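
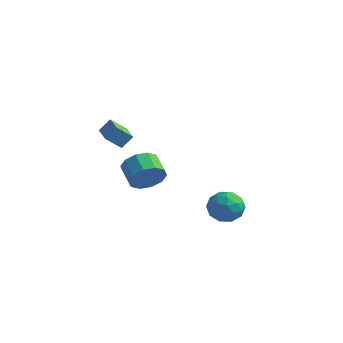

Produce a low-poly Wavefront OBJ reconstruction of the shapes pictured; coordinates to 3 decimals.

v 1.94 0.478 -2.745
v 2.393 0.716 -1.961
v 2.467 -0.936 -2.619
v 2.92 -0.698 -1.835
v 1.985 -0.737 -1.842
v 1.659 0.137 -1.92
v 3.201 -0.357 -2.66
v 2.875 0.517 -2.738
v 3.172 0.2 -1.909
v 2.421 -0.034 -1.403
v 2.439 -0.186 -3.177
v 1.688 -0.42 -2.671
v 2.12 0.721 -2.364
v 2.74 -0.941 -2.216
v 2.19 -0.964 -2.22
v 2.456 -0.824 -1.759
v 1.689 0.381 -2.34
v 1.955 0.521 -1.879
v 1.715 -0.333 -1.809
v 2.905 -0.741 -2.701
v 3.171 -0.601 -2.24
v 2.404 0.604 -2.821
v 2.67 0.744 -2.36
v 3.145 0.113 -2.771
v 2.844 0.558 -1.873
v 3.154 -0.273 -1.799
v 3.319 -0.073 -2.284
v 3.128 0.441 -2.33
v 2.403 0.42 -1.576
v 2.712 -0.411 -1.501
v 2.163 -0.434 -1.505
v 1.972 0.08 -1.551
v 2.861 0.117 -1.545
v 2.148 0.191 -3.079
v 2.457 -0.64 -3.004
v 2.888 -0.3 -3.029
v 2.697 0.214 -3.075
v 1.706 0.053 -2.781
v 2.016 -0.778 -2.707
v 1.732 -0.661 -2.25
v 1.541 -0.147 -2.296
v 1.999 -0.337 -3.035
v -2.899 -2.12 1.297
v -2.589 -1.671 1.922
v -4.045 -1.175 1.185
v -3.735 -0.725 1.81
v -2.385 -1.575 0.65
v -2.075 -1.125 1.275
v -3.531 -0.629 0.538
v -3.221 -0.18 1.163
v -2.844 0.928 -2.453
v -2.227 1.434 -1.902
v -3.159 1.998 -1.376
v -3.776 1.492 -1.927
v -2.323 1.745 -2.406
v -3.255 2.309 -1.88
v -2.618 1.744 -2.928
v -3.551 2.307 -2.401
v -3 1.431 -3.268
v -3.932 1.995 -2.742
v -3.322 0.926 -3.297
v -4.254 1.49 -2.771
v -3.461 0.422 -3.004
v -4.393 0.986 -2.478
v -3.365 0.111 -2.5
v -4.297 0.675 -1.974
v -3.069 0.113 -1.979
v -4.002 0.676 -1.452
v -2.688 0.425 -1.638
v -3.62 0.989 -1.112
v -2.366 0.93 -1.609
v -3.298 1.494 -1.083
f 1 38 17
f 38 12 41
f 17 41 6
f 38 41 17
f 1 17 13
f 17 6 18
f 13 18 2
f 17 18 13
f 1 13 22
f 13 2 23
f 22 23 8
f 13 23 22
f 1 22 34
f 22 8 37
f 34 37 11
f 22 37 34
f 1 34 38
f 34 11 42
f 38 42 12
f 34 42 38
f 2 18 29
f 18 6 32
f 29 32 10
f 18 32 29
f 6 41 19
f 41 12 40
f 19 40 5
f 41 40 19
f 12 42 39
f 42 11 35
f 39 35 3
f 42 35 39
f 11 37 36
f 37 8 24
f 36 24 7
f 37 24 36
f 8 23 28
f 23 2 25
f 28 25 9
f 23 25 28
f 4 30 16
f 30 10 31
f 16 31 5
f 30 31 16
f 4 16 14
f 16 5 15
f 14 15 3
f 16 15 14
f 4 14 21
f 14 3 20
f 21 20 7
f 14 20 21
f 4 21 26
f 21 7 27
f 26 27 9
f 21 27 26
f 4 26 30
f 26 9 33
f 30 33 10
f 26 33 30
f 5 31 19
f 31 10 32
f 19 32 6
f 31 32 19
f 3 15 39
f 15 5 40
f 39 40 12
f 15 40 39
f 7 20 36
f 20 3 35
f 36 35 11
f 20 35 36
f 9 27 28
f 27 7 24
f 28 24 8
f 27 24 28
f 10 33 29
f 33 9 25
f 29 25 2
f 33 25 29
f 44 46 43
f 47 44 43
f 43 46 45
f 45 47 43
f 44 50 46
f 48 44 47
f 48 50 44
f 46 50 45
f 49 47 45
f 45 50 49
f 49 48 47
f 50 48 49
f 52 51 55
f 52 55 53
f 53 55 56
f 53 56 54
f 55 51 57
f 55 57 56
f 56 57 58
f 56 58 54
f 57 51 59
f 57 59 58
f 58 59 60
f 58 60 54
f 59 51 61
f 59 61 60
f 60 61 62
f 60 62 54
f 61 51 63
f 61 63 62
f 62 63 64
f 62 64 54
f 63 51 65
f 63 65 64
f 64 65 66
f 64 66 54
f 65 51 67
f 65 67 66
f 66 67 68
f 66 68 54
f 67 51 69
f 67 69 68
f 68 69 70
f 68 70 54
f 69 51 71
f 69 71 70
f 70 71 72
f 70 72 54
f 71 51 52
f 71 52 72
f 72 52 53
f 72 53 54



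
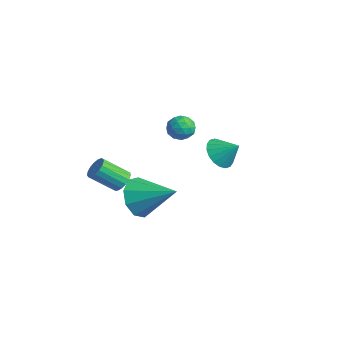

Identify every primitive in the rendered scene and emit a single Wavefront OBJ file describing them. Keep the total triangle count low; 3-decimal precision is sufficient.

v -3.054 2.324 2.622
v -2.762 2.664 3.081
v -2.198 2.376 2.039
v -1.906 2.716 2.498
v -2.042 2.096 2.595
v -2.572 2.064 2.955
v -2.388 2.976 2.165
v -2.918 2.944 2.525
v -2.351 3.066 2.799
v -2.137 2.523 3.064
v -2.823 2.517 2.056
v -2.609 1.974 2.321
v -2.984 2.49 2.903
v -1.976 2.55 2.217
v -2.057 2.187 2.274
v -1.885 2.386 2.544
v -2.872 2.137 2.829
v -2.7 2.337 3.099
v -2.277 2.003 2.813
v -2.26 2.703 2.021
v -2.088 2.903 2.291
v -3.075 2.654 2.576
v -2.903 2.853 2.846
v -2.683 3.037 2.307
v -2.57 2.926 3.007
v -2.066 2.956 2.664
v -2.35 3.109 2.468
v -2.661 3.09 2.68
v -2.444 2.606 3.163
v -1.941 2.637 2.82
v -2.021 2.273 2.877
v -2.332 2.254 3.089
v -2.202 2.843 2.997
v -3.019 2.403 2.3
v -2.516 2.434 1.957
v -2.628 2.786 2.031
v -2.939 2.767 2.243
v -2.894 2.084 2.456
v -2.39 2.114 2.113
v -2.299 1.95 2.44
v -2.61 1.931 2.652
v -2.758 2.197 2.123
v -1.265 3.631 1.335
v -0.663 3.228 1.021
v -0.595 4.109 2.005
v -0.673 3.519 0.824
v -0.801 3.832 0.728
v -1.02 4.105 0.753
v -1.288 4.285 0.893
v -1.551 4.335 1.12
v -1.758 4.246 1.39
v -1.867 4.035 1.65
v -1.856 3.744 1.847
v -1.729 3.431 1.943
v -1.509 3.157 1.918
v -1.241 2.978 1.778
v -0.978 2.927 1.551
v -0.772 3.017 1.281
v 0.937 -1.412 1.832
v 1.469 -1.472 1.034
v 2.263 -0.528 2.648
v 1.109 -0.922 1.024
v 0.669 -0.602 1.391
v 0.355 -0.66 1.965
v 0.313 -1.07 2.476
v 0.563 -1.64 2.686
v 0.988 -2.103 2.496
v 1.39 -2.242 1.995
v 1.579 -1.993 1.418
v -1.475 -0.78 1.089
v -1.022 -1.052 1.055
v -1.511 -1.972 1.897
v -1.965 -1.7 1.931
v -0.984 -0.894 1.25
v -1.473 -1.815 2.092
v -1.058 -0.71 1.408
v -1.547 -1.631 2.25
v -1.228 -0.542 1.493
v -1.717 -1.463 2.335
v -1.455 -0.428 1.485
v -1.944 -1.349 2.327
v -1.686 -0.395 1.387
v -2.175 -1.316 2.229
v -1.869 -0.45 1.22
v -2.359 -1.371 2.062
v -1.962 -0.581 1.024
v -2.451 -1.502 1.865
v -1.944 -0.757 0.842
v -2.433 -1.678 1.684
v -1.818 -0.938 0.717
v -2.307 -1.859 1.559
v -1.613 -1.083 0.677
v -2.103 -2.004 1.519
v -1.377 -1.158 0.732
v -1.867 -2.079 1.573
v -1.164 -1.147 0.868
v -1.653 -2.068 1.71
f 1 38 17
f 38 12 41
f 17 41 6
f 38 41 17
f 1 17 13
f 17 6 18
f 13 18 2
f 17 18 13
f 1 13 22
f 13 2 23
f 22 23 8
f 13 23 22
f 1 22 34
f 22 8 37
f 34 37 11
f 22 37 34
f 1 34 38
f 34 11 42
f 38 42 12
f 34 42 38
f 2 18 29
f 18 6 32
f 29 32 10
f 18 32 29
f 6 41 19
f 41 12 40
f 19 40 5
f 41 40 19
f 12 42 39
f 42 11 35
f 39 35 3
f 42 35 39
f 11 37 36
f 37 8 24
f 36 24 7
f 37 24 36
f 8 23 28
f 23 2 25
f 28 25 9
f 23 25 28
f 4 30 16
f 30 10 31
f 16 31 5
f 30 31 16
f 4 16 14
f 16 5 15
f 14 15 3
f 16 15 14
f 4 14 21
f 14 3 20
f 21 20 7
f 14 20 21
f 4 21 26
f 21 7 27
f 26 27 9
f 21 27 26
f 4 26 30
f 26 9 33
f 30 33 10
f 26 33 30
f 5 31 19
f 31 10 32
f 19 32 6
f 31 32 19
f 3 15 39
f 15 5 40
f 39 40 12
f 15 40 39
f 7 20 36
f 20 3 35
f 36 35 11
f 20 35 36
f 9 27 28
f 27 7 24
f 28 24 8
f 27 24 28
f 10 33 29
f 33 9 25
f 29 25 2
f 33 25 29
f 44 43 46
f 44 46 45
f 46 43 47
f 46 47 45
f 47 43 48
f 47 48 45
f 48 43 49
f 48 49 45
f 49 43 50
f 49 50 45
f 50 43 51
f 50 51 45
f 51 43 52
f 51 52 45
f 52 43 53
f 52 53 45
f 53 43 54
f 53 54 45
f 54 43 55
f 54 55 45
f 55 43 56
f 55 56 45
f 56 43 57
f 56 57 45
f 57 43 58
f 57 58 45
f 58 43 44
f 58 44 45
f 60 59 62
f 60 62 61
f 62 59 63
f 62 63 61
f 63 59 64
f 63 64 61
f 64 59 65
f 64 65 61
f 65 59 66
f 65 66 61
f 66 59 67
f 66 67 61
f 67 59 68
f 67 68 61
f 68 59 69
f 68 69 61
f 69 59 60
f 69 60 61
f 71 70 74
f 71 74 72
f 72 74 75
f 72 75 73
f 74 70 76
f 74 76 75
f 75 76 77
f 75 77 73
f 76 70 78
f 76 78 77
f 77 78 79
f 77 79 73
f 78 70 80
f 78 80 79
f 79 80 81
f 79 81 73
f 80 70 82
f 80 82 81
f 81 82 83
f 81 83 73
f 82 70 84
f 82 84 83
f 83 84 85
f 83 85 73
f 84 70 86
f 84 86 85
f 85 86 87
f 85 87 73
f 86 70 88
f 86 88 87
f 87 88 89
f 87 89 73
f 88 70 90
f 88 90 89
f 89 90 91
f 89 91 73
f 90 70 92
f 90 92 91
f 91 92 93
f 91 93 73
f 92 70 94
f 92 94 93
f 93 94 95
f 93 95 73
f 94 70 96
f 94 96 95
f 95 96 97
f 95 97 73
f 96 70 71
f 96 71 97
f 97 71 72
f 97 72 73



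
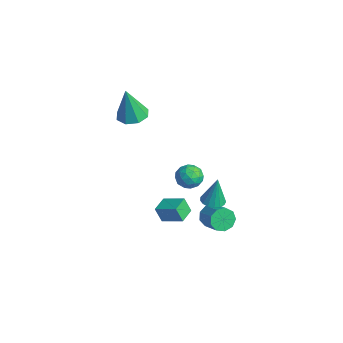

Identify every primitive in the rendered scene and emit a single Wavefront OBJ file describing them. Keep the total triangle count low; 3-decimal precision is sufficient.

v -3.256 -1.796 2.149
v -2.649 -2.513 2.01
v -3.244 -2.204 4.311
v -2.31 -1.881 2.128
v -2.525 -1.199 2.258
v -3.168 -0.866 2.324
v -3.863 -1.078 2.288
v -4.202 -1.71 2.171
v -3.987 -2.392 2.04
v -3.344 -2.725 1.974
v 1.253 -0.935 0.372
v 1.741 -0.625 -0.224
v 2.339 -1.355 1.044
v 2.827 -1.045 0.448
v 2.401 -0.533 0.944
v 1.729 -0.273 0.529
v 2.351 -1.707 0.291
v 1.679 -1.447 -0.124
v 2.42 -1.102 -0.274
v 2.451 -0.376 0.13
v 1.629 -1.604 0.69
v 1.66 -0.878 1.094
v 1.402 -0.743 0.015
v 2.678 -1.237 0.805
v 2.428 -0.936 1.096
v 2.715 -0.753 0.746
v 1.395 -0.537 0.457
v 1.682 -0.354 0.107
v 2.069 -0.3 0.793
v 2.398 -1.626 0.713
v 2.685 -1.443 0.363
v 1.365 -1.227 0.074
v 1.652 -1.044 -0.276
v 2.011 -1.68 0.027
v 2.088 -0.841 -0.364
v 2.726 -1.088 0.03
v 2.446 -1.477 -0.062
v 2.051 -1.325 -0.306
v 2.106 -0.415 -0.127
v 2.744 -0.661 0.267
v 2.493 -0.36 0.559
v 2.099 -0.208 0.315
v 2.505 -0.695 -0.157
v 1.336 -1.319 0.553
v 1.974 -1.565 0.947
v 1.981 -1.772 0.505
v 1.587 -1.62 0.261
v 1.354 -0.892 0.79
v 1.992 -1.139 1.184
v 2.029 -0.655 1.126
v 1.634 -0.503 0.882
v 1.575 -1.285 0.977
v 1.902 -2.062 -2.195
v 1.639 -2.344 -1.262
v 2.924 -1.324 -1.686
v 2.662 -1.606 -0.752
v 2.538 -2.894 -2.268
v 2.276 -3.176 -1.334
v 3.561 -2.156 -1.758
v 3.298 -2.438 -0.825
v 1.378 0.774 -4.168
v 1.646 1.231 -4.753
v 2.89 1.264 -4.158
v 2.622 0.806 -3.572
v 1.447 1.538 -4.355
v 2.692 1.571 -3.76
v 1.216 1.487 -3.869
v 2.461 1.52 -3.274
v 1.061 1.102 -3.523
v 2.305 1.135 -2.928
v 1.054 0.564 -3.478
v 2.298 0.597 -2.883
v 1.198 0.123 -3.756
v 2.443 0.156 -3.161
v 1.427 -0.013 -4.227
v 2.671 0.02 -3.631
v 1.632 0.219 -4.669
v 2.877 0.252 -4.074
v 1.719 0.71 -4.877
v 2.963 0.743 -4.282
v 3.728 -0.436 -0.532
v 4.169 -0.979 -0.492
v 3.832 -0.224 1.212
v 4.37 -0.715 -0.536
v 4.425 -0.387 -0.579
v 4.32 -0.071 -0.612
v 4.079 0.162 -0.626
v 3.758 0.258 -0.618
v 3.43 0.195 -0.591
v 3.171 -0.013 -0.55
v 3.039 -0.318 -0.505
v 3.065 -0.65 -0.467
v 3.243 -0.932 -0.443
v 3.532 -1.102 -0.439
v 3.866 -1.118 -0.457
f 2 1 4
f 2 4 3
f 4 1 5
f 4 5 3
f 5 1 6
f 5 6 3
f 6 1 7
f 6 7 3
f 7 1 8
f 7 8 3
f 8 1 9
f 8 9 3
f 9 1 10
f 9 10 3
f 10 1 2
f 10 2 3
f 11 48 27
f 48 22 51
f 27 51 16
f 48 51 27
f 11 27 23
f 27 16 28
f 23 28 12
f 27 28 23
f 11 23 32
f 23 12 33
f 32 33 18
f 23 33 32
f 11 32 44
f 32 18 47
f 44 47 21
f 32 47 44
f 11 44 48
f 44 21 52
f 48 52 22
f 44 52 48
f 12 28 39
f 28 16 42
f 39 42 20
f 28 42 39
f 16 51 29
f 51 22 50
f 29 50 15
f 51 50 29
f 22 52 49
f 52 21 45
f 49 45 13
f 52 45 49
f 21 47 46
f 47 18 34
f 46 34 17
f 47 34 46
f 18 33 38
f 33 12 35
f 38 35 19
f 33 35 38
f 14 40 26
f 40 20 41
f 26 41 15
f 40 41 26
f 14 26 24
f 26 15 25
f 24 25 13
f 26 25 24
f 14 24 31
f 24 13 30
f 31 30 17
f 24 30 31
f 14 31 36
f 31 17 37
f 36 37 19
f 31 37 36
f 14 36 40
f 36 19 43
f 40 43 20
f 36 43 40
f 15 41 29
f 41 20 42
f 29 42 16
f 41 42 29
f 13 25 49
f 25 15 50
f 49 50 22
f 25 50 49
f 17 30 46
f 30 13 45
f 46 45 21
f 30 45 46
f 19 37 38
f 37 17 34
f 38 34 18
f 37 34 38
f 20 43 39
f 43 19 35
f 39 35 12
f 43 35 39
f 54 56 53
f 57 54 53
f 53 56 55
f 55 57 53
f 54 60 56
f 58 54 57
f 58 60 54
f 56 60 55
f 59 57 55
f 55 60 59
f 59 58 57
f 60 58 59
f 62 61 65
f 62 65 63
f 63 65 66
f 63 66 64
f 65 61 67
f 65 67 66
f 66 67 68
f 66 68 64
f 67 61 69
f 67 69 68
f 68 69 70
f 68 70 64
f 69 61 71
f 69 71 70
f 70 71 72
f 70 72 64
f 71 61 73
f 71 73 72
f 72 73 74
f 72 74 64
f 73 61 75
f 73 75 74
f 74 75 76
f 74 76 64
f 75 61 77
f 75 77 76
f 76 77 78
f 76 78 64
f 77 61 79
f 77 79 78
f 78 79 80
f 78 80 64
f 79 61 62
f 79 62 80
f 80 62 63
f 80 63 64
f 82 81 84
f 82 84 83
f 84 81 85
f 84 85 83
f 85 81 86
f 85 86 83
f 86 81 87
f 86 87 83
f 87 81 88
f 87 88 83
f 88 81 89
f 88 89 83
f 89 81 90
f 89 90 83
f 90 81 91
f 90 91 83
f 91 81 92
f 91 92 83
f 92 81 93
f 92 93 83
f 93 81 94
f 93 94 83
f 94 81 95
f 94 95 83
f 95 81 82
f 95 82 83



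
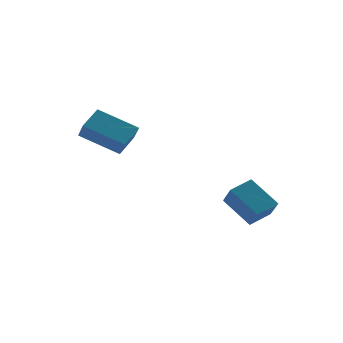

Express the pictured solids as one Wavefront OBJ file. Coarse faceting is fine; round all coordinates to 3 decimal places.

v 1.982 -3.315 -0.458
v 1.33 -2.084 0.618
v 2.057 -2.478 -1.369
v 1.406 -1.247 -0.293
v 3.094 -3.033 -0.107
v 2.443 -1.802 0.969
v 3.17 -2.196 -1.018
v 2.518 -0.965 0.058
v -3.821 2.042 3.185
v -3.877 1.337 3.96
v -2.908 2.672 3.823
v -2.964 1.967 4.599
v -2.396 0.913 2.261
v -2.452 0.208 3.037
v -1.483 1.543 2.9
v -1.539 0.838 3.675
f 2 4 1
f 5 2 1
f 1 4 3
f 3 5 1
f 2 8 4
f 6 2 5
f 6 8 2
f 4 8 3
f 7 5 3
f 3 8 7
f 7 6 5
f 8 6 7
f 10 12 9
f 13 10 9
f 9 12 11
f 11 13 9
f 10 16 12
f 14 10 13
f 14 16 10
f 12 16 11
f 15 13 11
f 11 16 15
f 15 14 13
f 16 14 15



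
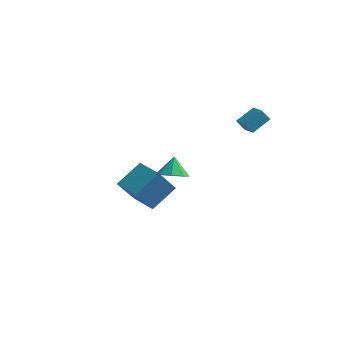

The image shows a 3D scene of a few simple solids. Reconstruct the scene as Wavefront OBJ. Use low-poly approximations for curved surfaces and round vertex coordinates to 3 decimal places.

v -4.695 0.284 -2.892
v -4.738 -1.202 -1.297
v -4.119 1.608 -1.642
v -4.162 0.122 -0.047
v -3.198 -0.082 -3.193
v -3.241 -1.568 -1.598
v -2.622 1.242 -1.943
v -2.665 -0.244 -0.348
v 0.832 -3.982 1.6
v 1.571 -3.544 1.553
v 0.628 -3.518 2.72
v 1.06 -3.202 1.318
v 0.416 -3.317 1.248
v 0.016 -3.821 1.384
v 0.094 -4.42 1.646
v 0.604 -4.762 1.881
v 1.249 -4.647 1.952
v 1.649 -4.143 1.816
v 0.597 3.044 2.547
v 0.308 2.625 3.253
v 1.032 4.03 3.31
v 0.743 3.611 4.016
v 1.357 2.649 2.624
v 1.068 2.23 3.33
v 1.792 3.635 3.387
v 1.503 3.216 4.093
f 2 4 1
f 5 2 1
f 1 4 3
f 3 5 1
f 2 8 4
f 6 2 5
f 6 8 2
f 4 8 3
f 7 5 3
f 3 8 7
f 7 6 5
f 8 6 7
f 10 9 12
f 10 12 11
f 12 9 13
f 12 13 11
f 13 9 14
f 13 14 11
f 14 9 15
f 14 15 11
f 15 9 16
f 15 16 11
f 16 9 17
f 16 17 11
f 17 9 18
f 17 18 11
f 18 9 10
f 18 10 11
f 20 22 19
f 23 20 19
f 19 22 21
f 21 23 19
f 20 26 22
f 24 20 23
f 24 26 20
f 22 26 21
f 25 23 21
f 21 26 25
f 25 24 23
f 26 24 25



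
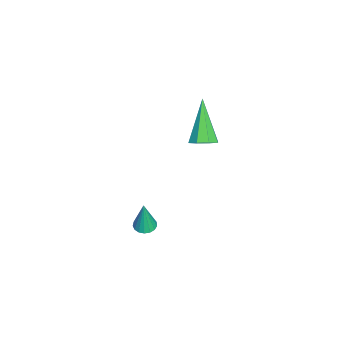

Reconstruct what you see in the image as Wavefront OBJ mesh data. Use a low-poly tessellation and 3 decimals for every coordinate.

v -0.773 1.253 0.868
v -0.305 1.019 1.288
v -2.267 1.067 2.432
v -0.349 1.53 1.307
v -0.641 1.878 1.069
v -1.01 1.86 0.714
v -1.241 1.486 0.449
v -1.197 0.976 0.43
v -0.905 0.627 0.668
v -0.536 0.645 1.023
v 0.006 -1.182 -4.724
v 0.491 -1.393 -4.755
v 0.094 -1.218 -3.136
v 0.534 -1.143 -4.752
v 0.456 -0.902 -4.742
v 0.275 -0.725 -4.728
v 0.032 -0.652 -4.713
v -0.217 -0.701 -4.7
v -0.414 -0.86 -4.693
v -0.516 -1.093 -4.693
v -0.497 -1.346 -4.699
v -0.364 -1.561 -4.712
v -0.146 -1.689 -4.727
v 0.107 -1.702 -4.741
v 0.337 -1.595 -4.751
f 2 1 4
f 2 4 3
f 4 1 5
f 4 5 3
f 5 1 6
f 5 6 3
f 6 1 7
f 6 7 3
f 7 1 8
f 7 8 3
f 8 1 9
f 8 9 3
f 9 1 10
f 9 10 3
f 10 1 2
f 10 2 3
f 12 11 14
f 12 14 13
f 14 11 15
f 14 15 13
f 15 11 16
f 15 16 13
f 16 11 17
f 16 17 13
f 17 11 18
f 17 18 13
f 18 11 19
f 18 19 13
f 19 11 20
f 19 20 13
f 20 11 21
f 20 21 13
f 21 11 22
f 21 22 13
f 22 11 23
f 22 23 13
f 23 11 24
f 23 24 13
f 24 11 25
f 24 25 13
f 25 11 12
f 25 12 13



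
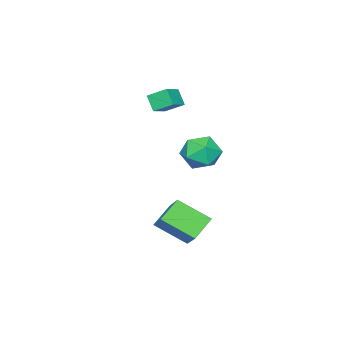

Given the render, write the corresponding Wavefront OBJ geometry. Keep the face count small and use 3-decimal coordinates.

v 2.715 0.655 -5.434
v 3.327 -1.085 -4.292
v 1.43 0.81 -4.509
v 2.043 -0.93 -3.367
v 3.817 1.91 -4.113
v 4.43 0.17 -2.971
v 2.533 2.065 -3.188
v 3.145 0.325 -2.046
v -1.772 -3.955 1.437
v -2.079 -4.602 2.325
v -2.136 -2.89 2.087
v -2.443 -3.536 2.975
v -0.537 -3.844 1.945
v -0.844 -4.49 2.833
v -0.901 -2.778 2.595
v -1.208 -3.425 3.483
v 0.457 0.263 0.735
v 1.094 -0.511 -0.014
v -1.274 -0.309 -0.146
v -0.637 -1.083 -0.895
v -0.726 -1.329 0.329
v 0.344 -0.975 0.873
v -0.524 0.155 -1.033
v 0.546 0.509 -0.489
v 0.488 -0.577 -1.107
v 0.363 -1.495 -0.265
v -0.543 0.675 0.105
v -0.668 -0.243 0.947
f 2 4 1
f 5 2 1
f 1 4 3
f 3 5 1
f 2 8 4
f 6 2 5
f 6 8 2
f 4 8 3
f 7 5 3
f 3 8 7
f 7 6 5
f 8 6 7
f 10 12 9
f 13 10 9
f 9 12 11
f 11 13 9
f 10 16 12
f 14 10 13
f 14 16 10
f 12 16 11
f 15 13 11
f 11 16 15
f 15 14 13
f 16 14 15
f 17 28 22
f 17 22 18
f 17 18 24
f 17 24 27
f 17 27 28
f 18 22 26
f 22 28 21
f 28 27 19
f 27 24 23
f 24 18 25
f 20 26 21
f 20 21 19
f 20 19 23
f 20 23 25
f 20 25 26
f 21 26 22
f 19 21 28
f 23 19 27
f 25 23 24
f 26 25 18



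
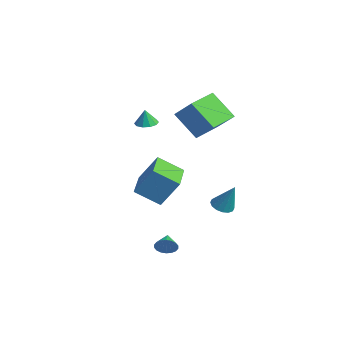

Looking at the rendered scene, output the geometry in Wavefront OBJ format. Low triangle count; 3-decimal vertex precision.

v 4.248 -3.112 -3.134
v 4.555 -2.955 -2.595
v 3.412 -2.608 -2.806
v 4.617 -2.738 -2.769
v 4.606 -2.595 -3.015
v 4.525 -2.555 -3.285
v 4.388 -2.625 -3.525
v 4.224 -2.791 -3.688
v 4.064 -3.021 -3.741
v 3.941 -3.269 -3.674
v 3.879 -3.486 -3.5
v 3.89 -3.629 -3.253
v 3.972 -3.669 -2.983
v 4.108 -3.599 -2.743
v 4.272 -3.433 -2.581
v 4.432 -3.203 -2.528
v -0.173 0.935 2.134
v -1.383 0.226 3.602
v -0.944 2.639 2.322
v -2.155 1.93 3.789
v 1.035 1.35 3.331
v -0.176 0.641 4.798
v 0.263 3.054 3.518
v -0.947 2.345 4.986
v 3.637 -4.649 0.994
v 4.152 -3.81 2.537
v 1.829 -3.485 0.965
v 2.345 -2.646 2.508
v 4.395 -3.494 0.112
v 4.911 -2.655 1.655
v 2.588 -2.33 0.083
v 3.103 -1.491 1.626
v -0.537 2.782 -3.665
v 0.078 2.459 -3.853
v 0.177 3.178 -2.015
v 0.12 2.814 -3.957
v -0.013 3.161 -3.982
v -0.288 3.406 -3.922
v -0.629 3.484 -3.793
v -0.945 3.374 -3.63
v -1.152 3.105 -3.476
v -1.194 2.75 -3.372
v -1.06 2.403 -3.347
v -0.786 2.158 -3.407
v -0.445 2.08 -3.536
v -0.129 2.19 -3.699
v -3.424 -0.466 2.283
v -2.819 -0.155 2.3
v -3.396 -0.574 3.297
v -3.117 0.139 2.339
v -3.532 0.201 2.357
v -3.906 0.009 2.347
v -4.095 -0.364 2.312
v -4.028 -0.777 2.266
v -3.73 -1.07 2.227
v -3.315 -1.133 2.209
v -2.941 -0.941 2.219
v -2.752 -0.567 2.254
f 2 1 4
f 2 4 3
f 4 1 5
f 4 5 3
f 5 1 6
f 5 6 3
f 6 1 7
f 6 7 3
f 7 1 8
f 7 8 3
f 8 1 9
f 8 9 3
f 9 1 10
f 9 10 3
f 10 1 11
f 10 11 3
f 11 1 12
f 11 12 3
f 12 1 13
f 12 13 3
f 13 1 14
f 13 14 3
f 14 1 15
f 14 15 3
f 15 1 16
f 15 16 3
f 16 1 2
f 16 2 3
f 18 20 17
f 21 18 17
f 17 20 19
f 19 21 17
f 18 24 20
f 22 18 21
f 22 24 18
f 20 24 19
f 23 21 19
f 19 24 23
f 23 22 21
f 24 22 23
f 26 28 25
f 29 26 25
f 25 28 27
f 27 29 25
f 26 32 28
f 30 26 29
f 30 32 26
f 28 32 27
f 31 29 27
f 27 32 31
f 31 30 29
f 32 30 31
f 34 33 36
f 34 36 35
f 36 33 37
f 36 37 35
f 37 33 38
f 37 38 35
f 38 33 39
f 38 39 35
f 39 33 40
f 39 40 35
f 40 33 41
f 40 41 35
f 41 33 42
f 41 42 35
f 42 33 43
f 42 43 35
f 43 33 44
f 43 44 35
f 44 33 45
f 44 45 35
f 45 33 46
f 45 46 35
f 46 33 34
f 46 34 35
f 48 47 50
f 48 50 49
f 50 47 51
f 50 51 49
f 51 47 52
f 51 52 49
f 52 47 53
f 52 53 49
f 53 47 54
f 53 54 49
f 54 47 55
f 54 55 49
f 55 47 56
f 55 56 49
f 56 47 57
f 56 57 49
f 57 47 58
f 57 58 49
f 58 47 48
f 58 48 49



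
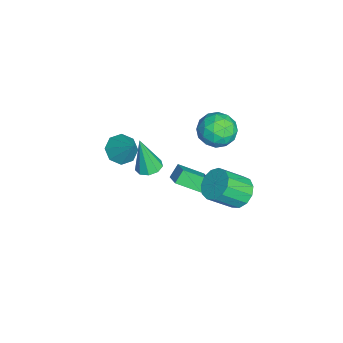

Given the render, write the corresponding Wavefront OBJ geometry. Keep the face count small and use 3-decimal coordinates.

v 0.09 -0.172 -1.648
v 0.613 0.302 -1.507
v -0.05 -0.628 0.408
v 0.175 0.525 -1.487
v -0.304 0.422 -1.543
v -0.598 0.041 -1.647
v -0.57 -0.44 -1.752
v -0.233 -0.795 -1.808
v 0.255 -0.858 -1.789
v 0.666 -0.601 -1.704
v 0.807 -0.142 -1.592
v 2.728 4.332 -0.688
v 3.592 4.34 -1.005
v 4.036 3.137 0.171
v 3.172 3.128 0.488
v 3.57 4.698 -0.631
v 4.014 3.495 0.545
v 3.281 4.94 -0.275
v 3.725 3.737 0.901
v 2.816 4.988 -0.05
v 3.26 3.785 1.126
v 2.324 4.828 -0.027
v 2.768 3.625 1.149
v 1.96 4.511 -0.215
v 2.404 3.307 0.961
v 1.839 4.136 -0.552
v 2.283 2.933 0.623
v 2.001 3.824 -0.933
v 2.445 2.621 0.243
v 2.394 3.673 -1.236
v 2.838 2.469 -0.06
v 2.893 3.731 -1.365
v 3.337 2.528 -0.189
v 3.339 3.98 -1.279
v 3.783 2.776 -0.103
v -3.577 -1.796 -4.241
v -3.214 -1.173 -4.844
v -2.643 -1.044 -2.899
v -3.826 -0.942 -4.546
v -4.294 -1.212 -4.069
v -4.341 -1.823 -3.693
v -3.941 -2.419 -3.638
v -3.328 -2.65 -3.936
v -2.861 -2.38 -4.412
v -2.814 -1.769 -4.788
v -3.455 3.777 -2.38
v -2.833 4.217 -1.552
v -3.087 2.103 -1.768
v -2.465 2.543 -0.94
v -3.582 2.677 -0.936
v -3.809 3.711 -1.314
v -2.111 2.609 -2.006
v -2.338 3.643 -2.384
v -2.002 3.495 -1.321
v -2.911 3.537 -0.66
v -3.009 2.783 -2.66
v -3.918 2.825 -1.999
v -3.176 4.144 -2.02
v -2.744 2.176 -1.3
v -3.4 2.255 -1.298
v -3.035 2.513 -0.811
v -3.75 3.847 -1.88
v -3.384 4.105 -1.394
v -3.825 3.2 -1.031
v -2.536 2.215 -1.926
v -2.17 2.473 -1.44
v -2.885 3.807 -2.509
v -2.52 4.065 -2.022
v -2.095 3.12 -2.289
v -2.322 3.978 -1.397
v -2.106 2.994 -1.037
v -1.898 3.033 -1.664
v -2.031 3.641 -1.886
v -2.857 4.003 -1.009
v -2.64 3.018 -0.649
v -3.297 3.097 -0.646
v -3.431 3.705 -0.869
v -2.368 3.578 -0.873
v -3.28 3.302 -2.671
v -3.063 2.317 -2.311
v -2.489 2.615 -2.451
v -2.623 3.223 -2.674
v -3.814 3.326 -2.283
v -3.598 2.342 -1.923
v -3.889 2.679 -1.434
v -4.022 3.287 -1.656
v -3.552 2.742 -2.447
v -1.724 1.208 -3.411
v -0.929 1.509 -3.034
v -1.811 2.55 -4.297
v -1.016 2.851 -3.919
v -1.264 0.809 -4.061
v -0.469 1.11 -3.683
v -1.351 2.151 -4.946
v -0.556 2.452 -4.569
f 2 1 4
f 2 4 3
f 4 1 5
f 4 5 3
f 5 1 6
f 5 6 3
f 6 1 7
f 6 7 3
f 7 1 8
f 7 8 3
f 8 1 9
f 8 9 3
f 9 1 10
f 9 10 3
f 10 1 11
f 10 11 3
f 11 1 2
f 11 2 3
f 13 12 16
f 13 16 14
f 14 16 17
f 14 17 15
f 16 12 18
f 16 18 17
f 17 18 19
f 17 19 15
f 18 12 20
f 18 20 19
f 19 20 21
f 19 21 15
f 20 12 22
f 20 22 21
f 21 22 23
f 21 23 15
f 22 12 24
f 22 24 23
f 23 24 25
f 23 25 15
f 24 12 26
f 24 26 25
f 25 26 27
f 25 27 15
f 26 12 28
f 26 28 27
f 27 28 29
f 27 29 15
f 28 12 30
f 28 30 29
f 29 30 31
f 29 31 15
f 30 12 32
f 30 32 31
f 31 32 33
f 31 33 15
f 32 12 34
f 32 34 33
f 33 34 35
f 33 35 15
f 34 12 13
f 34 13 35
f 35 13 14
f 35 14 15
f 37 36 39
f 37 39 38
f 39 36 40
f 39 40 38
f 40 36 41
f 40 41 38
f 41 36 42
f 41 42 38
f 42 36 43
f 42 43 38
f 43 36 44
f 43 44 38
f 44 36 45
f 44 45 38
f 45 36 37
f 45 37 38
f 46 83 62
f 83 57 86
f 62 86 51
f 83 86 62
f 46 62 58
f 62 51 63
f 58 63 47
f 62 63 58
f 46 58 67
f 58 47 68
f 67 68 53
f 58 68 67
f 46 67 79
f 67 53 82
f 79 82 56
f 67 82 79
f 46 79 83
f 79 56 87
f 83 87 57
f 79 87 83
f 47 63 74
f 63 51 77
f 74 77 55
f 63 77 74
f 51 86 64
f 86 57 85
f 64 85 50
f 86 85 64
f 57 87 84
f 87 56 80
f 84 80 48
f 87 80 84
f 56 82 81
f 82 53 69
f 81 69 52
f 82 69 81
f 53 68 73
f 68 47 70
f 73 70 54
f 68 70 73
f 49 75 61
f 75 55 76
f 61 76 50
f 75 76 61
f 49 61 59
f 61 50 60
f 59 60 48
f 61 60 59
f 49 59 66
f 59 48 65
f 66 65 52
f 59 65 66
f 49 66 71
f 66 52 72
f 71 72 54
f 66 72 71
f 49 71 75
f 71 54 78
f 75 78 55
f 71 78 75
f 50 76 64
f 76 55 77
f 64 77 51
f 76 77 64
f 48 60 84
f 60 50 85
f 84 85 57
f 60 85 84
f 52 65 81
f 65 48 80
f 81 80 56
f 65 80 81
f 54 72 73
f 72 52 69
f 73 69 53
f 72 69 73
f 55 78 74
f 78 54 70
f 74 70 47
f 78 70 74
f 89 91 88
f 92 89 88
f 88 91 90
f 90 92 88
f 89 95 91
f 93 89 92
f 93 95 89
f 91 95 90
f 94 92 90
f 90 95 94
f 94 93 92
f 95 93 94



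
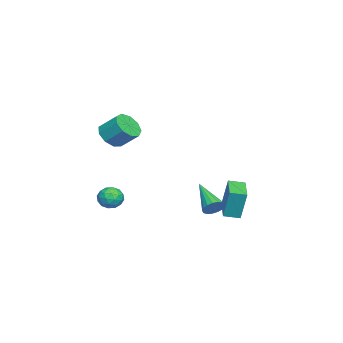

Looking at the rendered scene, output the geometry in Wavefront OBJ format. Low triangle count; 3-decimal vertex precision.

v 2.761 -1.731 3.256
v 3.417 -1.392 2.708
v 3.636 -0.349 3.616
v 2.979 -0.689 4.164
v 2.86 -1.143 2.556
v 3.079 -0.1 3.464
v 2.256 -1.169 2.731
v 2.475 -0.126 3.64
v 1.888 -1.458 3.152
v 2.107 -0.415 4.06
v 1.929 -1.875 3.622
v 2.148 -0.832 4.53
v 2.358 -2.225 3.92
v 2.577 -1.182 4.828
v 2.976 -2.344 3.908
v 3.195 -1.301 4.816
v 3.493 -2.176 3.59
v 3.712 -1.133 4.498
v 3.667 -1.8 3.116
v 3.886 -0.757 4.025
v 3.984 -0.977 -0.628
v 4.357 -1.399 -1.165
v 2.943 -1.661 -0.815
v 3.316 -2.083 -1.352
v 3.514 -2.145 -0.602
v 4.157 -1.722 -0.487
v 3.143 -1.338 -1.493
v 3.786 -0.915 -1.378
v 3.837 -1.621 -1.7
v 4.067 -2.121 -1.149
v 3.233 -0.939 -0.831
v 3.463 -1.439 -0.28
v 4.262 -1.128 -0.88
v 3.038 -1.932 -1.1
v 3.155 -1.969 -0.659
v 3.374 -2.216 -0.974
v 4.144 -1.318 -0.482
v 4.364 -1.566 -0.797
v 3.868 -2.005 -0.466
v 2.936 -1.494 -1.183
v 3.156 -1.742 -1.498
v 3.926 -0.844 -1.006
v 4.145 -1.091 -1.321
v 3.432 -1.055 -1.514
v 4.175 -1.507 -1.51
v 3.564 -1.909 -1.62
v 3.462 -1.471 -1.703
v 3.84 -1.222 -1.636
v 4.31 -1.8 -1.187
v 3.699 -2.202 -1.296
v 3.815 -2.239 -0.855
v 4.193 -1.99 -0.788
v 4.005 -1.931 -1.501
v 3.601 -0.858 -0.684
v 2.99 -1.26 -0.793
v 3.107 -1.07 -1.192
v 3.485 -0.821 -1.125
v 3.736 -1.151 -0.36
v 3.125 -1.553 -0.47
v 3.46 -1.838 -0.344
v 3.838 -1.589 -0.277
v 3.295 -1.129 -0.479
v -4.14 2.81 -3.93
v -3.989 3.214 -2.039
v -4.419 3.753 -4.11
v -4.268 4.158 -2.218
v -2.312 3.302 -4.182
v -2.161 3.707 -2.29
v -2.591 4.246 -4.361
v -2.44 4.65 -2.47
v 2.086 3.765 -1.84
v 2.563 3.314 -1.709
v 0.674 2.615 -0.66
v 2.59 3.526 -1.47
v 2.502 3.793 -1.316
v 2.318 4.054 -1.281
v 2.081 4.248 -1.375
v 1.845 4.332 -1.576
v 1.664 4.286 -1.837
v 1.58 4.121 -2.098
v 1.612 3.874 -2.301
v 1.752 3.603 -2.398
v 1.969 3.369 -2.367
v 2.212 3.225 -2.216
v 2.427 3.206 -1.978
f 2 1 5
f 2 5 3
f 3 5 6
f 3 6 4
f 5 1 7
f 5 7 6
f 6 7 8
f 6 8 4
f 7 1 9
f 7 9 8
f 8 9 10
f 8 10 4
f 9 1 11
f 9 11 10
f 10 11 12
f 10 12 4
f 11 1 13
f 11 13 12
f 12 13 14
f 12 14 4
f 13 1 15
f 13 15 14
f 14 15 16
f 14 16 4
f 15 1 17
f 15 17 16
f 16 17 18
f 16 18 4
f 17 1 19
f 17 19 18
f 18 19 20
f 18 20 4
f 19 1 2
f 19 2 20
f 20 2 3
f 20 3 4
f 21 58 37
f 58 32 61
f 37 61 26
f 58 61 37
f 21 37 33
f 37 26 38
f 33 38 22
f 37 38 33
f 21 33 42
f 33 22 43
f 42 43 28
f 33 43 42
f 21 42 54
f 42 28 57
f 54 57 31
f 42 57 54
f 21 54 58
f 54 31 62
f 58 62 32
f 54 62 58
f 22 38 49
f 38 26 52
f 49 52 30
f 38 52 49
f 26 61 39
f 61 32 60
f 39 60 25
f 61 60 39
f 32 62 59
f 62 31 55
f 59 55 23
f 62 55 59
f 31 57 56
f 57 28 44
f 56 44 27
f 57 44 56
f 28 43 48
f 43 22 45
f 48 45 29
f 43 45 48
f 24 50 36
f 50 30 51
f 36 51 25
f 50 51 36
f 24 36 34
f 36 25 35
f 34 35 23
f 36 35 34
f 24 34 41
f 34 23 40
f 41 40 27
f 34 40 41
f 24 41 46
f 41 27 47
f 46 47 29
f 41 47 46
f 24 46 50
f 46 29 53
f 50 53 30
f 46 53 50
f 25 51 39
f 51 30 52
f 39 52 26
f 51 52 39
f 23 35 59
f 35 25 60
f 59 60 32
f 35 60 59
f 27 40 56
f 40 23 55
f 56 55 31
f 40 55 56
f 29 47 48
f 47 27 44
f 48 44 28
f 47 44 48
f 30 53 49
f 53 29 45
f 49 45 22
f 53 45 49
f 64 66 63
f 67 64 63
f 63 66 65
f 65 67 63
f 64 70 66
f 68 64 67
f 68 70 64
f 66 70 65
f 69 67 65
f 65 70 69
f 69 68 67
f 70 68 69
f 72 71 74
f 72 74 73
f 74 71 75
f 74 75 73
f 75 71 76
f 75 76 73
f 76 71 77
f 76 77 73
f 77 71 78
f 77 78 73
f 78 71 79
f 78 79 73
f 79 71 80
f 79 80 73
f 80 71 81
f 80 81 73
f 81 71 82
f 81 82 73
f 82 71 83
f 82 83 73
f 83 71 84
f 83 84 73
f 84 71 85
f 84 85 73
f 85 71 72
f 85 72 73



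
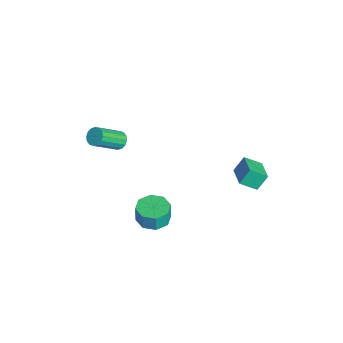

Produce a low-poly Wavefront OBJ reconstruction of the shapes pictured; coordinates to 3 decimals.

v -4.262 -2.695 -2.085
v -3.702 -2.604 -2.249
v -3.099 -3.994 -0.958
v -3.658 -4.085 -0.795
v -3.749 -2.41 -2.018
v -3.146 -3.8 -0.727
v -3.934 -2.293 -1.805
v -3.331 -3.682 -0.514
v -4.206 -2.283 -1.667
v -3.603 -3.673 -0.377
v -4.493 -2.383 -1.641
v -3.89 -3.773 -0.351
v -4.718 -2.568 -1.734
v -4.115 -3.957 -0.444
v -4.821 -2.786 -1.922
v -4.218 -4.176 -0.631
v -4.774 -2.98 -2.153
v -4.171 -4.37 -0.862
v -4.589 -3.098 -2.366
v -3.986 -4.487 -1.075
v -4.317 -3.107 -2.503
v -3.714 -4.497 -1.213
v -4.03 -3.007 -2.529
v -3.427 -4.397 -1.239
v -3.805 -2.823 -2.436
v -3.202 -4.212 -1.146
v -0.795 2.91 -2.282
v -0.984 3.511 -1.418
v -0.665 3.861 -2.915
v -0.854 4.462 -2.051
v 0.574 2.918 -1.989
v 0.385 3.519 -1.125
v 0.704 3.869 -2.622
v 0.515 4.47 -1.758
v 0.312 -1.643 -4.48
v 1.006 -0.994 -4.482
v 1.022 -1.008 -3.422
v 0.328 -1.657 -3.42
v 0.344 -0.694 -4.468
v 0.36 -0.708 -3.408
v -0.337 -0.949 -4.461
v -0.321 -0.963 -3.401
v -0.637 -1.611 -4.465
v -0.621 -1.625 -3.405
v -0.382 -2.292 -4.478
v -0.366 -2.306 -3.418
v 0.28 -2.592 -4.492
v 0.296 -2.606 -3.432
v 0.961 -2.337 -4.499
v 0.977 -2.351 -3.439
v 1.261 -1.675 -4.495
v 1.277 -1.689 -3.435
f 2 1 5
f 2 5 3
f 3 5 6
f 3 6 4
f 5 1 7
f 5 7 6
f 6 7 8
f 6 8 4
f 7 1 9
f 7 9 8
f 8 9 10
f 8 10 4
f 9 1 11
f 9 11 10
f 10 11 12
f 10 12 4
f 11 1 13
f 11 13 12
f 12 13 14
f 12 14 4
f 13 1 15
f 13 15 14
f 14 15 16
f 14 16 4
f 15 1 17
f 15 17 16
f 16 17 18
f 16 18 4
f 17 1 19
f 17 19 18
f 18 19 20
f 18 20 4
f 19 1 21
f 19 21 20
f 20 21 22
f 20 22 4
f 21 1 23
f 21 23 22
f 22 23 24
f 22 24 4
f 23 1 25
f 23 25 24
f 24 25 26
f 24 26 4
f 25 1 2
f 25 2 26
f 26 2 3
f 26 3 4
f 28 30 27
f 31 28 27
f 27 30 29
f 29 31 27
f 28 34 30
f 32 28 31
f 32 34 28
f 30 34 29
f 33 31 29
f 29 34 33
f 33 32 31
f 34 32 33
f 36 35 39
f 36 39 37
f 37 39 40
f 37 40 38
f 39 35 41
f 39 41 40
f 40 41 42
f 40 42 38
f 41 35 43
f 41 43 42
f 42 43 44
f 42 44 38
f 43 35 45
f 43 45 44
f 44 45 46
f 44 46 38
f 45 35 47
f 45 47 46
f 46 47 48
f 46 48 38
f 47 35 49
f 47 49 48
f 48 49 50
f 48 50 38
f 49 35 51
f 49 51 50
f 50 51 52
f 50 52 38
f 51 35 36
f 51 36 52
f 52 36 37
f 52 37 38



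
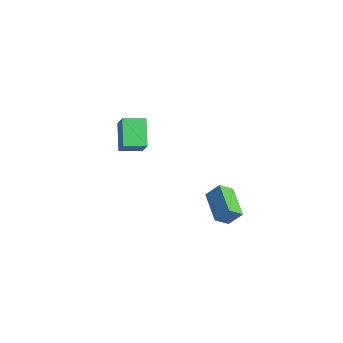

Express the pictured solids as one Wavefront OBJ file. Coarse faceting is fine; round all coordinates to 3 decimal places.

v 4.21 -0.346 -0.289
v 4.108 -1.234 0.418
v 2.228 0.285 0.217
v 2.126 -0.603 0.924
v 4.654 0.323 0.616
v 4.552 -0.565 1.323
v 2.672 0.954 1.122
v 2.57 0.066 1.829
v -3.746 -2.984 1.694
v -5.176 -2.191 2.897
v -3.184 -1.663 1.49
v -4.614 -0.87 2.693
v -2.806 -3.19 2.947
v -4.236 -2.397 4.15
v -2.244 -1.869 2.743
v -3.674 -1.076 3.946
f 2 4 1
f 5 2 1
f 1 4 3
f 3 5 1
f 2 8 4
f 6 2 5
f 6 8 2
f 4 8 3
f 7 5 3
f 3 8 7
f 7 6 5
f 8 6 7
f 10 12 9
f 13 10 9
f 9 12 11
f 11 13 9
f 10 16 12
f 14 10 13
f 14 16 10
f 12 16 11
f 15 13 11
f 11 16 15
f 15 14 13
f 16 14 15



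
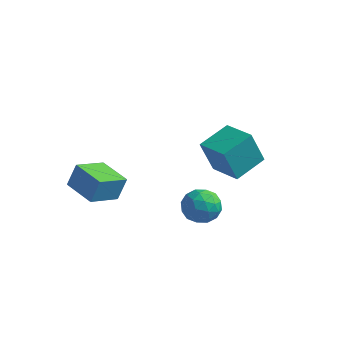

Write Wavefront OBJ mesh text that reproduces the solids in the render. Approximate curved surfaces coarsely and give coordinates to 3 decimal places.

v 2.535 -1.381 -1.704
v 3.073 -1.683 -2.556
v 2.867 -2.877 -0.964
v 3.405 -3.179 -1.816
v 3.785 -2.418 -1.197
v 3.579 -1.494 -1.654
v 2.361 -3.066 -1.866
v 2.155 -2.142 -2.323
v 2.965 -2.725 -2.656
v 3.845 -2.324 -2.242
v 2.095 -2.236 -1.278
v 2.975 -1.835 -0.864
v 2.775 -1.401 -2.195
v 3.165 -3.159 -1.325
v 3.389 -2.712 -0.961
v 3.705 -2.889 -1.462
v 3.072 -1.29 -1.665
v 3.388 -1.467 -2.166
v 3.807 -1.899 -1.367
v 2.552 -3.093 -1.354
v 2.868 -3.27 -1.855
v 2.235 -1.671 -2.058
v 2.551 -1.848 -2.559
v 2.133 -2.661 -2.153
v 3.027 -2.191 -2.754
v 3.223 -3.07 -2.319
v 2.609 -3.003 -2.349
v 2.488 -2.46 -2.618
v 3.545 -1.955 -2.511
v 3.74 -2.834 -2.076
v 3.963 -2.387 -1.712
v 3.842 -1.844 -1.981
v 3.481 -2.567 -2.57
v 2.2 -1.726 -1.444
v 2.395 -2.605 -1.009
v 2.098 -2.716 -1.539
v 1.977 -2.173 -1.808
v 2.717 -1.49 -1.201
v 2.913 -2.369 -0.766
v 3.452 -2.1 -0.902
v 3.331 -1.557 -1.171
v 2.459 -1.993 -0.95
v -4.339 -2.873 -2.653
v -4.057 -2.437 -1.353
v -3.825 -1.244 -3.311
v -3.543 -0.808 -2.01
v -2.537 -3.512 -2.83
v -2.255 -3.076 -1.529
v -2.023 -1.883 -3.487
v -1.741 -1.447 -2.187
v 0.578 3.024 -3.339
v 0.067 2.526 -1.364
v 1.142 4.805 -2.744
v 0.632 4.307 -0.769
v 2.328 2.373 -3.051
v 1.818 1.875 -1.076
v 2.893 4.154 -2.456
v 2.382 3.656 -0.481
f 1 38 17
f 38 12 41
f 17 41 6
f 38 41 17
f 1 17 13
f 17 6 18
f 13 18 2
f 17 18 13
f 1 13 22
f 13 2 23
f 22 23 8
f 13 23 22
f 1 22 34
f 22 8 37
f 34 37 11
f 22 37 34
f 1 34 38
f 34 11 42
f 38 42 12
f 34 42 38
f 2 18 29
f 18 6 32
f 29 32 10
f 18 32 29
f 6 41 19
f 41 12 40
f 19 40 5
f 41 40 19
f 12 42 39
f 42 11 35
f 39 35 3
f 42 35 39
f 11 37 36
f 37 8 24
f 36 24 7
f 37 24 36
f 8 23 28
f 23 2 25
f 28 25 9
f 23 25 28
f 4 30 16
f 30 10 31
f 16 31 5
f 30 31 16
f 4 16 14
f 16 5 15
f 14 15 3
f 16 15 14
f 4 14 21
f 14 3 20
f 21 20 7
f 14 20 21
f 4 21 26
f 21 7 27
f 26 27 9
f 21 27 26
f 4 26 30
f 26 9 33
f 30 33 10
f 26 33 30
f 5 31 19
f 31 10 32
f 19 32 6
f 31 32 19
f 3 15 39
f 15 5 40
f 39 40 12
f 15 40 39
f 7 20 36
f 20 3 35
f 36 35 11
f 20 35 36
f 9 27 28
f 27 7 24
f 28 24 8
f 27 24 28
f 10 33 29
f 33 9 25
f 29 25 2
f 33 25 29
f 44 46 43
f 47 44 43
f 43 46 45
f 45 47 43
f 44 50 46
f 48 44 47
f 48 50 44
f 46 50 45
f 49 47 45
f 45 50 49
f 49 48 47
f 50 48 49
f 52 54 51
f 55 52 51
f 51 54 53
f 53 55 51
f 52 58 54
f 56 52 55
f 56 58 52
f 54 58 53
f 57 55 53
f 53 58 57
f 57 56 55
f 58 56 57



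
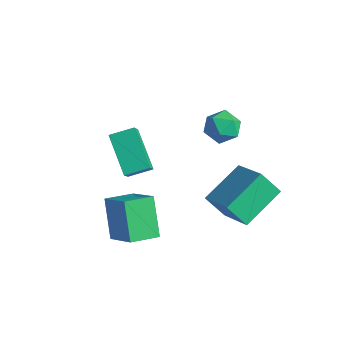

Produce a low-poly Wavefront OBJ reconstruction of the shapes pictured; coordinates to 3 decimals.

v -3.673 -2.625 -2.249
v -5.233 -2.129 -1.032
v -3.138 -1.703 -1.938
v -4.698 -1.208 -0.721
v -3.122 -3.272 -1.279
v -4.682 -2.777 -0.062
v -2.587 -2.351 -0.968
v -4.147 -1.855 0.249
v -3.42 -4.08 -2.571
v -1.981 -4.21 -1.498
v -3.103 -2.818 -2.845
v -1.664 -2.948 -1.771
v -2.356 -4.672 -4.069
v -0.917 -4.802 -2.995
v -2.039 -3.41 -4.342
v -0.6 -3.54 -3.269
v -1.297 0.552 2.003
v -0.692 0.852 1.485
v -1.228 -0.672 1.375
v -0.623 -0.372 0.857
v -0.455 -0.491 1.683
v -0.498 0.266 2.072
v -1.422 -0.086 0.788
v -1.465 0.671 1.177
v -0.769 0.458 0.734
v -0.171 0.208 1.287
v -1.749 -0.028 1.573
v -1.151 -0.278 2.126
v 0.376 -0.806 -2.413
v 0.285 1.151 -1.526
v -1.384 -0.41 -3.468
v -1.475 1.547 -2.581
v 1.075 -0.327 -3.399
v 0.984 1.63 -2.512
v -0.685 0.069 -4.454
v -0.776 2.026 -3.567
f 2 4 1
f 5 2 1
f 1 4 3
f 3 5 1
f 2 8 4
f 6 2 5
f 6 8 2
f 4 8 3
f 7 5 3
f 3 8 7
f 7 6 5
f 8 6 7
f 10 12 9
f 13 10 9
f 9 12 11
f 11 13 9
f 10 16 12
f 14 10 13
f 14 16 10
f 12 16 11
f 15 13 11
f 11 16 15
f 15 14 13
f 16 14 15
f 17 28 22
f 17 22 18
f 17 18 24
f 17 24 27
f 17 27 28
f 18 22 26
f 22 28 21
f 28 27 19
f 27 24 23
f 24 18 25
f 20 26 21
f 20 21 19
f 20 19 23
f 20 23 25
f 20 25 26
f 21 26 22
f 19 21 28
f 23 19 27
f 25 23 24
f 26 25 18
f 30 32 29
f 33 30 29
f 29 32 31
f 31 33 29
f 30 36 32
f 34 30 33
f 34 36 30
f 32 36 31
f 35 33 31
f 31 36 35
f 35 34 33
f 36 34 35



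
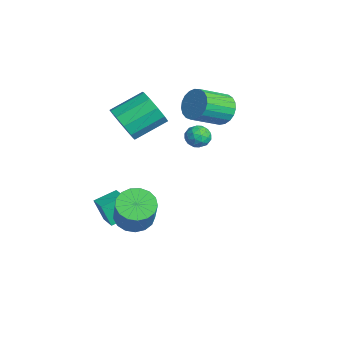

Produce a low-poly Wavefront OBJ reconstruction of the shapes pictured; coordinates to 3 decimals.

v -1.2 -2.846 -3.424
v -1.443 -3.272 -2.134
v -1.425 -1.647 -3.071
v -1.668 -2.073 -1.781
v -0.212 -2.727 -3.199
v -0.455 -3.153 -1.909
v -0.437 -1.528 -2.846
v -0.68 -1.954 -1.556
v 1.789 -2.152 -1.166
v 2.408 -1.462 -1.484
v 3.391 -1.619 0.087
v 2.771 -2.308 0.406
v 2.079 -1.22 -1.254
v 3.061 -1.376 0.317
v 1.683 -1.191 -1.004
v 2.666 -1.348 0.568
v 1.312 -1.382 -0.791
v 2.294 -1.539 0.781
v 1.049 -1.75 -0.663
v 2.032 -1.906 0.908
v 0.957 -2.209 -0.651
v 1.939 -2.366 0.92
v 1.054 -2.656 -0.757
v 2.037 -2.812 0.815
v 1.32 -2.987 -0.956
v 2.303 -3.143 0.615
v 1.694 -3.126 -1.203
v 2.676 -3.283 0.368
v 2.089 -3.043 -1.442
v 3.071 -3.199 0.129
v 2.415 -2.755 -1.618
v 3.398 -2.912 -0.046
v 2.598 -2.329 -1.689
v 3.58 -2.486 -0.118
v 2.595 -1.862 -1.641
v 3.578 -2.019 -0.07
v -3.489 3.901 1.72
v -2.756 4.332 2.144
v -2.358 2.729 3.084
v -3.091 2.299 2.66
v -3.051 4.406 2.396
v -2.654 2.803 3.336
v -3.422 4.393 2.53
v -3.025 2.79 3.47
v -3.805 4.295 2.525
v -3.408 2.692 3.465
v -4.133 4.129 2.38
v -3.736 2.526 3.32
v -4.349 3.923 2.121
v -3.952 2.321 3.061
v -4.417 3.714 1.793
v -4.02 2.111 2.733
v -4.324 3.537 1.452
v -3.927 1.935 2.392
v -4.087 3.423 1.158
v -3.69 1.821 2.098
v -3.746 3.392 0.961
v -3.349 1.789 1.9
v -3.361 3.449 0.895
v -2.964 1.846 1.834
v -2.997 3.584 0.971
v -2.6 1.981 1.911
v -2.719 3.774 1.178
v -2.322 2.171 2.117
v -2.574 3.986 1.478
v -2.177 2.383 2.417
v -2.587 4.183 1.82
v -2.19 2.58 2.759
v -2.856 -1.413 2.037
v -2.062 -1.01 1.407
v -2.251 0.716 2.273
v -3.044 0.313 2.903
v -2.649 -0.915 1.09
v -2.838 0.811 1.956
v -3.314 -1.01 1.134
v -3.503 0.716 2
v -3.805 -1.259 1.523
v -3.993 0.467 2.389
v -3.932 -1.567 2.109
v -4.121 0.159 2.975
v -3.649 -1.816 2.667
v -3.838 -0.09 3.533
v -3.062 -1.911 2.984
v -3.251 -0.185 3.85
v -2.397 -1.816 2.94
v -2.586 -0.09 3.806
v -1.907 -1.567 2.551
v -2.095 0.159 3.417
v -1.779 -1.259 1.965
v -1.968 0.467 2.831
v -0.896 1.986 2.546
v -0.203 1.98 2.579
v -0.857 1.38 1.601
v -0.164 1.374 1.634
v -0.536 1.02 2.101
v -0.561 1.395 2.684
v -0.499 1.965 1.496
v -0.524 2.34 2.079
v 0.042 1.967 1.929
v 0.019 1.383 2.303
v -1.079 1.977 1.877
v -1.102 1.393 2.251
v -0.553 2.036 2.645
v -0.507 1.324 1.535
v -0.726 1.116 1.809
v -0.319 1.112 1.828
v -0.763 1.692 2.707
v -0.356 1.689 2.727
v -0.552 1.124 2.446
v -0.704 1.671 1.453
v -0.297 1.668 1.473
v -0.741 2.248 2.352
v -0.334 2.244 2.371
v -0.508 2.236 1.734
v -0.001 2.025 2.283
v 0.022 1.669 1.728
v -0.176 2.016 1.646
v -0.19 2.237 1.989
v -0.015 1.682 2.503
v 0.008 1.325 1.947
v -0.211 1.117 2.222
v -0.225 1.338 2.565
v 0.129 1.674 2.121
v -1.068 2.035 2.233
v -1.045 1.678 1.677
v -0.835 2.022 1.615
v -0.849 2.243 1.958
v -1.082 1.691 2.452
v -1.059 1.335 1.897
v -0.87 1.123 2.191
v -0.884 1.344 2.534
v -1.189 1.686 2.059
f 2 4 1
f 5 2 1
f 1 4 3
f 3 5 1
f 2 8 4
f 6 2 5
f 6 8 2
f 4 8 3
f 7 5 3
f 3 8 7
f 7 6 5
f 8 6 7
f 10 9 13
f 10 13 11
f 11 13 14
f 11 14 12
f 13 9 15
f 13 15 14
f 14 15 16
f 14 16 12
f 15 9 17
f 15 17 16
f 16 17 18
f 16 18 12
f 17 9 19
f 17 19 18
f 18 19 20
f 18 20 12
f 19 9 21
f 19 21 20
f 20 21 22
f 20 22 12
f 21 9 23
f 21 23 22
f 22 23 24
f 22 24 12
f 23 9 25
f 23 25 24
f 24 25 26
f 24 26 12
f 25 9 27
f 25 27 26
f 26 27 28
f 26 28 12
f 27 9 29
f 27 29 28
f 28 29 30
f 28 30 12
f 29 9 31
f 29 31 30
f 30 31 32
f 30 32 12
f 31 9 33
f 31 33 32
f 32 33 34
f 32 34 12
f 33 9 35
f 33 35 34
f 34 35 36
f 34 36 12
f 35 9 10
f 35 10 36
f 36 10 11
f 36 11 12
f 38 37 41
f 38 41 39
f 39 41 42
f 39 42 40
f 41 37 43
f 41 43 42
f 42 43 44
f 42 44 40
f 43 37 45
f 43 45 44
f 44 45 46
f 44 46 40
f 45 37 47
f 45 47 46
f 46 47 48
f 46 48 40
f 47 37 49
f 47 49 48
f 48 49 50
f 48 50 40
f 49 37 51
f 49 51 50
f 50 51 52
f 50 52 40
f 51 37 53
f 51 53 52
f 52 53 54
f 52 54 40
f 53 37 55
f 53 55 54
f 54 55 56
f 54 56 40
f 55 37 57
f 55 57 56
f 56 57 58
f 56 58 40
f 57 37 59
f 57 59 58
f 58 59 60
f 58 60 40
f 59 37 61
f 59 61 60
f 60 61 62
f 60 62 40
f 61 37 63
f 61 63 62
f 62 63 64
f 62 64 40
f 63 37 65
f 63 65 64
f 64 65 66
f 64 66 40
f 65 37 67
f 65 67 66
f 66 67 68
f 66 68 40
f 67 37 38
f 67 38 68
f 68 38 39
f 68 39 40
f 70 69 73
f 70 73 71
f 71 73 74
f 71 74 72
f 73 69 75
f 73 75 74
f 74 75 76
f 74 76 72
f 75 69 77
f 75 77 76
f 76 77 78
f 76 78 72
f 77 69 79
f 77 79 78
f 78 79 80
f 78 80 72
f 79 69 81
f 79 81 80
f 80 81 82
f 80 82 72
f 81 69 83
f 81 83 82
f 82 83 84
f 82 84 72
f 83 69 85
f 83 85 84
f 84 85 86
f 84 86 72
f 85 69 87
f 85 87 86
f 86 87 88
f 86 88 72
f 87 69 89
f 87 89 88
f 88 89 90
f 88 90 72
f 89 69 70
f 89 70 90
f 90 70 71
f 90 71 72
f 91 128 107
f 128 102 131
f 107 131 96
f 128 131 107
f 91 107 103
f 107 96 108
f 103 108 92
f 107 108 103
f 91 103 112
f 103 92 113
f 112 113 98
f 103 113 112
f 91 112 124
f 112 98 127
f 124 127 101
f 112 127 124
f 91 124 128
f 124 101 132
f 128 132 102
f 124 132 128
f 92 108 119
f 108 96 122
f 119 122 100
f 108 122 119
f 96 131 109
f 131 102 130
f 109 130 95
f 131 130 109
f 102 132 129
f 132 101 125
f 129 125 93
f 132 125 129
f 101 127 126
f 127 98 114
f 126 114 97
f 127 114 126
f 98 113 118
f 113 92 115
f 118 115 99
f 113 115 118
f 94 120 106
f 120 100 121
f 106 121 95
f 120 121 106
f 94 106 104
f 106 95 105
f 104 105 93
f 106 105 104
f 94 104 111
f 104 93 110
f 111 110 97
f 104 110 111
f 94 111 116
f 111 97 117
f 116 117 99
f 111 117 116
f 94 116 120
f 116 99 123
f 120 123 100
f 116 123 120
f 95 121 109
f 121 100 122
f 109 122 96
f 121 122 109
f 93 105 129
f 105 95 130
f 129 130 102
f 105 130 129
f 97 110 126
f 110 93 125
f 126 125 101
f 110 125 126
f 99 117 118
f 117 97 114
f 118 114 98
f 117 114 118
f 100 123 119
f 123 99 115
f 119 115 92
f 123 115 119



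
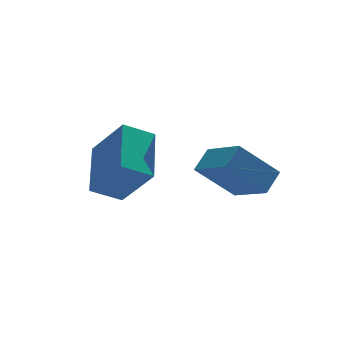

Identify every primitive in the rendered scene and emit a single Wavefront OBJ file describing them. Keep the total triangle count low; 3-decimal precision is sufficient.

v 2.105 -0.338 -1.726
v 0.899 -0.009 -0.516
v 1.73 1.099 -2.49
v 0.524 1.428 -1.28
v 2.756 0.112 -1.2
v 1.55 0.441 0.01
v 2.381 1.549 -1.964
v 1.175 1.878 -0.754
v -2.339 2.795 -2.272
v -1.609 4.468 -1.408
v -1.334 2.646 -2.833
v -0.604 4.32 -1.968
v -1.696 1.78 -0.852
v -0.966 3.454 0.013
v -0.691 1.632 -1.412
v 0.039 3.305 -0.548
f 2 4 1
f 5 2 1
f 1 4 3
f 3 5 1
f 2 8 4
f 6 2 5
f 6 8 2
f 4 8 3
f 7 5 3
f 3 8 7
f 7 6 5
f 8 6 7
f 10 12 9
f 13 10 9
f 9 12 11
f 11 13 9
f 10 16 12
f 14 10 13
f 14 16 10
f 12 16 11
f 15 13 11
f 11 16 15
f 15 14 13
f 16 14 15



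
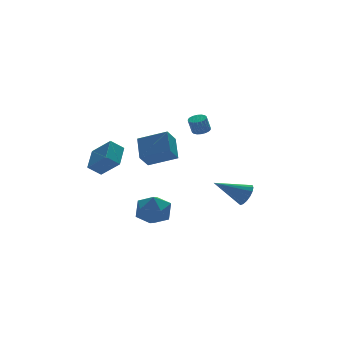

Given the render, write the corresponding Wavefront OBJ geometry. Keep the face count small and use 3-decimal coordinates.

v -0.08 2.661 -0.491
v -0.835 2.228 0.349
v 0.389 3.922 0.58
v -0.366 3.489 1.421
v 1.326 1.551 0.199
v 0.571 1.118 1.04
v 1.795 2.812 1.271
v 1.04 2.379 2.111
v 4.673 -0.538 -2.629
v 5.089 -0.561 -1.911
v 2.887 0.098 -1.571
v 5.144 -0.19 -2.041
v 5.092 0.102 -2.306
v 4.943 0.247 -2.645
v 4.732 0.212 -2.979
v 4.508 0.005 -3.234
v 4.321 -0.326 -3.35
v 4.215 -0.706 -3.3
v 4.214 -1.047 -3.097
v 4.318 -1.272 -2.786
v 4.503 -1.328 -2.44
v 4.727 -1.204 -2.136
v 4.939 -0.927 -1.945
v 2.379 0.688 2.512
v 2.906 0.757 2.688
v 2.588 0.68 3.665
v 2.061 0.612 3.488
v 2.82 0.99 2.679
v 2.502 0.914 3.655
v 2.646 1.164 2.636
v 2.329 1.088 3.613
v 2.42 1.244 2.569
v 2.102 1.167 3.545
v 2.186 1.213 2.49
v 1.868 1.137 3.467
v 1.989 1.079 2.416
v 1.672 1.002 3.392
v 1.87 0.867 2.36
v 1.553 0.791 3.337
v 1.852 0.62 2.335
v 1.534 0.543 3.312
v 1.938 0.386 2.345
v 1.62 0.31 3.321
v 2.111 0.212 2.387
v 1.794 0.136 3.364
v 2.338 0.133 2.455
v 2.02 0.056 3.431
v 2.572 0.163 2.533
v 2.254 0.087 3.51
v 2.768 0.298 2.608
v 2.451 0.221 3.584
v 2.887 0.509 2.663
v 2.57 0.433 3.64
v -2.462 -1.928 -2.025
v -1.551 -2.622 -2.069
v -3.489 -3.318 -1.351
v -2.578 -4.012 -1.395
v -2.607 -3.151 -0.639
v -1.972 -2.292 -1.055
v -3.068 -3.648 -2.365
v -2.433 -2.789 -2.781
v -1.925 -3.685 -2.279
v -1.641 -3.378 -1.212
v -3.399 -2.562 -2.208
v -3.115 -2.255 -1.141
v -3.758 0.492 1.415
v -2.923 1.679 2.178
v -4.403 1.626 0.356
v -3.567 2.813 1.119
v -2.973 0.347 0.781
v -2.137 1.534 1.544
v -3.617 1.481 -0.278
v -2.782 2.668 0.485
f 2 4 1
f 5 2 1
f 1 4 3
f 3 5 1
f 2 8 4
f 6 2 5
f 6 8 2
f 4 8 3
f 7 5 3
f 3 8 7
f 7 6 5
f 8 6 7
f 10 9 12
f 10 12 11
f 12 9 13
f 12 13 11
f 13 9 14
f 13 14 11
f 14 9 15
f 14 15 11
f 15 9 16
f 15 16 11
f 16 9 17
f 16 17 11
f 17 9 18
f 17 18 11
f 18 9 19
f 18 19 11
f 19 9 20
f 19 20 11
f 20 9 21
f 20 21 11
f 21 9 22
f 21 22 11
f 22 9 23
f 22 23 11
f 23 9 10
f 23 10 11
f 25 24 28
f 25 28 26
f 26 28 29
f 26 29 27
f 28 24 30
f 28 30 29
f 29 30 31
f 29 31 27
f 30 24 32
f 30 32 31
f 31 32 33
f 31 33 27
f 32 24 34
f 32 34 33
f 33 34 35
f 33 35 27
f 34 24 36
f 34 36 35
f 35 36 37
f 35 37 27
f 36 24 38
f 36 38 37
f 37 38 39
f 37 39 27
f 38 24 40
f 38 40 39
f 39 40 41
f 39 41 27
f 40 24 42
f 40 42 41
f 41 42 43
f 41 43 27
f 42 24 44
f 42 44 43
f 43 44 45
f 43 45 27
f 44 24 46
f 44 46 45
f 45 46 47
f 45 47 27
f 46 24 48
f 46 48 47
f 47 48 49
f 47 49 27
f 48 24 50
f 48 50 49
f 49 50 51
f 49 51 27
f 50 24 52
f 50 52 51
f 51 52 53
f 51 53 27
f 52 24 25
f 52 25 53
f 53 25 26
f 53 26 27
f 54 65 59
f 54 59 55
f 54 55 61
f 54 61 64
f 54 64 65
f 55 59 63
f 59 65 58
f 65 64 56
f 64 61 60
f 61 55 62
f 57 63 58
f 57 58 56
f 57 56 60
f 57 60 62
f 57 62 63
f 58 63 59
f 56 58 65
f 60 56 64
f 62 60 61
f 63 62 55
f 67 69 66
f 70 67 66
f 66 69 68
f 68 70 66
f 67 73 69
f 71 67 70
f 71 73 67
f 69 73 68
f 72 70 68
f 68 73 72
f 72 71 70
f 73 71 72



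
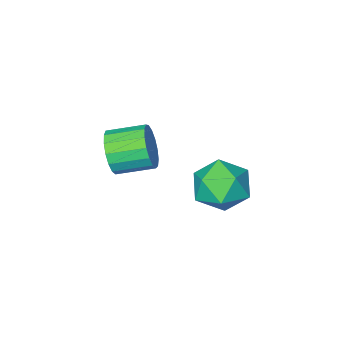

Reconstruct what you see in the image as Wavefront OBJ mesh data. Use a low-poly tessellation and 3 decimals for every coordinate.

v -1.061 -0.209 -2.309
v -0.353 -0.02 -3.191
v -1.607 -1.8 -3.089
v -0.899 -1.611 -3.971
v -0.473 -1.853 -2.935
v -0.135 -0.869 -2.452
v -1.825 -0.951 -3.828
v -1.487 0.033 -3.345
v -0.825 -0.478 -4.129
v 0.011 -1.036 -3.577
v -1.971 -0.784 -2.703
v -1.135 -1.342 -2.151
v 3.04 -1.372 0.068
v 3.431 -1.161 0.816
v 2.371 -0.417 1.16
v 1.98 -0.628 0.412
v 3.554 -0.863 0.552
v 2.494 -0.119 0.896
v 3.559 -0.683 0.177
v 2.499 0.062 0.52
v 3.446 -0.66 -0.223
v 2.386 0.084 0.12
v 3.239 -0.8 -0.556
v 2.179 -0.056 -0.213
v 2.987 -1.071 -0.746
v 1.927 -0.327 -0.403
v 2.747 -1.412 -0.75
v 1.687 -0.668 -0.407
v 2.574 -1.743 -0.566
v 1.514 -0.999 -0.223
v 2.508 -1.989 -0.237
v 1.448 -1.245 0.106
v 2.564 -2.094 0.162
v 1.504 -1.35 0.506
v 2.729 -2.033 0.54
v 1.668 -1.289 0.883
v 2.965 -1.821 0.809
v 1.905 -1.077 1.153
v 3.218 -1.506 0.909
v 2.158 -0.762 1.253
f 1 12 6
f 1 6 2
f 1 2 8
f 1 8 11
f 1 11 12
f 2 6 10
f 6 12 5
f 12 11 3
f 11 8 7
f 8 2 9
f 4 10 5
f 4 5 3
f 4 3 7
f 4 7 9
f 4 9 10
f 5 10 6
f 3 5 12
f 7 3 11
f 9 7 8
f 10 9 2
f 14 13 17
f 14 17 15
f 15 17 18
f 15 18 16
f 17 13 19
f 17 19 18
f 18 19 20
f 18 20 16
f 19 13 21
f 19 21 20
f 20 21 22
f 20 22 16
f 21 13 23
f 21 23 22
f 22 23 24
f 22 24 16
f 23 13 25
f 23 25 24
f 24 25 26
f 24 26 16
f 25 13 27
f 25 27 26
f 26 27 28
f 26 28 16
f 27 13 29
f 27 29 28
f 28 29 30
f 28 30 16
f 29 13 31
f 29 31 30
f 30 31 32
f 30 32 16
f 31 13 33
f 31 33 32
f 32 33 34
f 32 34 16
f 33 13 35
f 33 35 34
f 34 35 36
f 34 36 16
f 35 13 37
f 35 37 36
f 36 37 38
f 36 38 16
f 37 13 39
f 37 39 38
f 38 39 40
f 38 40 16
f 39 13 14
f 39 14 40
f 40 14 15
f 40 15 16



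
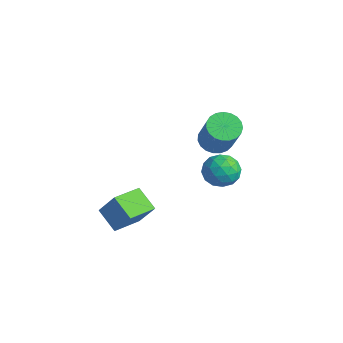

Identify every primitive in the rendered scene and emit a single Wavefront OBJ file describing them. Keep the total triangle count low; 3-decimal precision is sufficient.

v -2.999 -4.916 -2.824
v -2.184 -4.61 -1.553
v -3.261 -3.43 -3.013
v -2.446 -3.125 -1.743
v -1.894 -4.815 -3.557
v -1.079 -4.51 -2.287
v -2.156 -3.33 -3.747
v -1.341 -3.024 -2.476
v -3.455 1.605 -3.567
v -2.896 2.403 -3.475
v -2.704 0.937 -2.345
v -2.145 1.735 -2.253
v -3.098 1.777 -2.035
v -3.562 2.19 -2.791
v -2.038 1.15 -3.029
v -2.502 1.563 -3.785
v -2.021 2.122 -3.142
v -2.676 2.509 -2.528
v -2.924 0.831 -3.292
v -3.579 1.218 -2.678
v -3.241 2.063 -3.628
v -2.359 1.277 -2.192
v -2.918 1.302 -2.064
v -2.59 1.771 -2.01
v -3.633 1.937 -3.226
v -3.305 2.406 -3.172
v -3.423 2.038 -2.326
v -2.295 0.934 -2.648
v -1.967 1.403 -2.594
v -3.01 1.569 -3.81
v -2.682 2.038 -3.756
v -2.177 1.302 -3.494
v -2.399 2.366 -3.378
v -1.957 1.973 -2.66
v -1.894 1.63 -3.117
v -2.167 1.873 -3.56
v -2.784 2.594 -3.017
v -2.342 2.201 -2.299
v -2.902 2.226 -2.171
v -3.175 2.468 -2.615
v -2.269 2.428 -2.822
v -3.258 1.139 -3.521
v -2.816 0.746 -2.803
v -2.425 0.872 -3.205
v -2.698 1.114 -3.649
v -3.643 1.367 -3.16
v -3.201 0.974 -2.442
v -3.433 1.467 -2.26
v -3.706 1.71 -2.703
v -3.331 0.912 -2.998
v -2.918 1.408 -0.659
v -2.214 1.551 -1.095
v -1.078 1.195 0.624
v -1.782 1.052 1.059
v -2.293 1.871 -0.976
v -1.157 1.515 0.742
v -2.479 2.11 -0.803
v -1.344 1.754 0.915
v -2.742 2.228 -0.605
v -1.606 1.872 1.113
v -3.035 2.204 -0.417
v -1.899 1.848 1.301
v -3.308 2.042 -0.27
v -2.172 1.686 1.448
v -3.513 1.771 -0.19
v -2.377 1.415 1.528
v -3.615 1.437 -0.192
v -2.48 1.081 1.526
v -3.597 1.098 -0.274
v -2.462 0.742 1.444
v -3.462 0.813 -0.423
v -2.326 0.457 1.295
v -3.232 0.63 -0.613
v -2.096 0.274 1.105
v -2.948 0.582 -0.81
v -1.812 0.226 0.908
v -2.659 0.677 -0.982
v -1.523 0.321 0.736
v -2.414 0.898 -1.097
v -1.279 0.542 0.621
v -2.257 1.207 -1.137
v -1.121 0.851 0.581
f 2 4 1
f 5 2 1
f 1 4 3
f 3 5 1
f 2 8 4
f 6 2 5
f 6 8 2
f 4 8 3
f 7 5 3
f 3 8 7
f 7 6 5
f 8 6 7
f 9 46 25
f 46 20 49
f 25 49 14
f 46 49 25
f 9 25 21
f 25 14 26
f 21 26 10
f 25 26 21
f 9 21 30
f 21 10 31
f 30 31 16
f 21 31 30
f 9 30 42
f 30 16 45
f 42 45 19
f 30 45 42
f 9 42 46
f 42 19 50
f 46 50 20
f 42 50 46
f 10 26 37
f 26 14 40
f 37 40 18
f 26 40 37
f 14 49 27
f 49 20 48
f 27 48 13
f 49 48 27
f 20 50 47
f 50 19 43
f 47 43 11
f 50 43 47
f 19 45 44
f 45 16 32
f 44 32 15
f 45 32 44
f 16 31 36
f 31 10 33
f 36 33 17
f 31 33 36
f 12 38 24
f 38 18 39
f 24 39 13
f 38 39 24
f 12 24 22
f 24 13 23
f 22 23 11
f 24 23 22
f 12 22 29
f 22 11 28
f 29 28 15
f 22 28 29
f 12 29 34
f 29 15 35
f 34 35 17
f 29 35 34
f 12 34 38
f 34 17 41
f 38 41 18
f 34 41 38
f 13 39 27
f 39 18 40
f 27 40 14
f 39 40 27
f 11 23 47
f 23 13 48
f 47 48 20
f 23 48 47
f 15 28 44
f 28 11 43
f 44 43 19
f 28 43 44
f 17 35 36
f 35 15 32
f 36 32 16
f 35 32 36
f 18 41 37
f 41 17 33
f 37 33 10
f 41 33 37
f 52 51 55
f 52 55 53
f 53 55 56
f 53 56 54
f 55 51 57
f 55 57 56
f 56 57 58
f 56 58 54
f 57 51 59
f 57 59 58
f 58 59 60
f 58 60 54
f 59 51 61
f 59 61 60
f 60 61 62
f 60 62 54
f 61 51 63
f 61 63 62
f 62 63 64
f 62 64 54
f 63 51 65
f 63 65 64
f 64 65 66
f 64 66 54
f 65 51 67
f 65 67 66
f 66 67 68
f 66 68 54
f 67 51 69
f 67 69 68
f 68 69 70
f 68 70 54
f 69 51 71
f 69 71 70
f 70 71 72
f 70 72 54
f 71 51 73
f 71 73 72
f 72 73 74
f 72 74 54
f 73 51 75
f 73 75 74
f 74 75 76
f 74 76 54
f 75 51 77
f 75 77 76
f 76 77 78
f 76 78 54
f 77 51 79
f 77 79 78
f 78 79 80
f 78 80 54
f 79 51 81
f 79 81 80
f 80 81 82
f 80 82 54
f 81 51 52
f 81 52 82
f 82 52 53
f 82 53 54



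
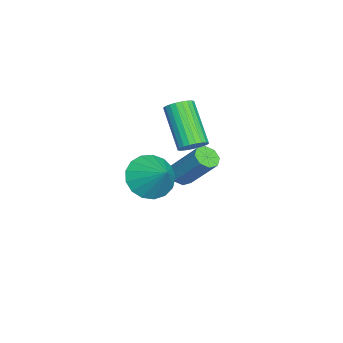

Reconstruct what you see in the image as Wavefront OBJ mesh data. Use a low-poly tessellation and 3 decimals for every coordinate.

v 1.523 -1.615 3.488
v 2.284 -1.769 2.908
v 2.317 -0.865 4.332
v 2.094 -1.379 2.741
v 1.773 -1.044 2.745
v 1.394 -0.84 2.92
v 1.045 -0.813 3.225
v 0.806 -0.97 3.59
v 0.73 -1.274 3.932
v 0.836 -1.657 4.173
v 1.1 -2.03 4.256
v 1.46 -2.308 4.164
v 1.835 -2.427 3.917
v 2.138 -2.36 3.572
v 2.3 -2.123 3.208
v -2.701 -1.27 0.806
v -2.418 -1.691 1.018
v -1.897 -0.612 2.467
v -2.179 -0.19 2.254
v -2.185 -1.456 0.759
v -1.664 -0.376 2.207
v -2.254 -1.111 0.527
v -1.733 -0.032 1.975
v -2.584 -0.86 0.458
v -2.063 0.22 1.907
v -2.983 -0.848 0.593
v -2.462 0.231 2.042
v -3.216 -1.084 0.853
v -2.695 -0.004 2.301
v -3.147 -1.428 1.085
v -2.626 -0.349 2.533
v -2.817 -1.68 1.153
v -2.296 -0.6 2.602
v -2.033 -0.692 2.855
v -1.57 -0.74 3.235
v -2.804 -1.496 4.644
v -3.267 -1.448 4.265
v -1.647 -0.524 3.283
v -2.881 -1.281 4.692
v -1.783 -0.334 3.267
v -3.017 -1.09 4.676
v -1.956 -0.198 3.188
v -3.19 -0.955 4.597
v -2.141 -0.138 3.058
v -3.375 -0.894 4.467
v -2.31 -0.161 2.898
v -3.544 -0.918 4.307
v -2.437 -0.266 2.731
v -3.671 -1.022 4.14
v -2.502 -0.435 2.583
v -3.736 -1.192 3.992
v -2.496 -0.644 2.476
v -3.73 -1.4 3.885
v -2.419 -0.859 2.428
v -3.653 -1.616 3.837
v -2.283 -1.05 2.444
v -3.517 -1.806 3.853
v -2.11 -1.185 2.523
v -3.344 -1.942 3.932
v -1.925 -1.246 2.653
v -3.159 -2.002 4.062
v -1.756 -1.222 2.813
v -2.99 -1.979 4.222
v -1.629 -1.118 2.98
v -2.863 -1.874 4.389
v -1.564 -0.948 3.128
v -2.798 -1.705 4.537
f 2 1 4
f 2 4 3
f 4 1 5
f 4 5 3
f 5 1 6
f 5 6 3
f 6 1 7
f 6 7 3
f 7 1 8
f 7 8 3
f 8 1 9
f 8 9 3
f 9 1 10
f 9 10 3
f 10 1 11
f 10 11 3
f 11 1 12
f 11 12 3
f 12 1 13
f 12 13 3
f 13 1 14
f 13 14 3
f 14 1 15
f 14 15 3
f 15 1 2
f 15 2 3
f 17 16 20
f 17 20 18
f 18 20 21
f 18 21 19
f 20 16 22
f 20 22 21
f 21 22 23
f 21 23 19
f 22 16 24
f 22 24 23
f 23 24 25
f 23 25 19
f 24 16 26
f 24 26 25
f 25 26 27
f 25 27 19
f 26 16 28
f 26 28 27
f 27 28 29
f 27 29 19
f 28 16 30
f 28 30 29
f 29 30 31
f 29 31 19
f 30 16 32
f 30 32 31
f 31 32 33
f 31 33 19
f 32 16 17
f 32 17 33
f 33 17 18
f 33 18 19
f 35 34 38
f 35 38 36
f 36 38 39
f 36 39 37
f 38 34 40
f 38 40 39
f 39 40 41
f 39 41 37
f 40 34 42
f 40 42 41
f 41 42 43
f 41 43 37
f 42 34 44
f 42 44 43
f 43 44 45
f 43 45 37
f 44 34 46
f 44 46 45
f 45 46 47
f 45 47 37
f 46 34 48
f 46 48 47
f 47 48 49
f 47 49 37
f 48 34 50
f 48 50 49
f 49 50 51
f 49 51 37
f 50 34 52
f 50 52 51
f 51 52 53
f 51 53 37
f 52 34 54
f 52 54 53
f 53 54 55
f 53 55 37
f 54 34 56
f 54 56 55
f 55 56 57
f 55 57 37
f 56 34 58
f 56 58 57
f 57 58 59
f 57 59 37
f 58 34 60
f 58 60 59
f 59 60 61
f 59 61 37
f 60 34 62
f 60 62 61
f 61 62 63
f 61 63 37
f 62 34 64
f 62 64 63
f 63 64 65
f 63 65 37
f 64 34 66
f 64 66 65
f 65 66 67
f 65 67 37
f 66 34 35
f 66 35 67
f 67 35 36
f 67 36 37



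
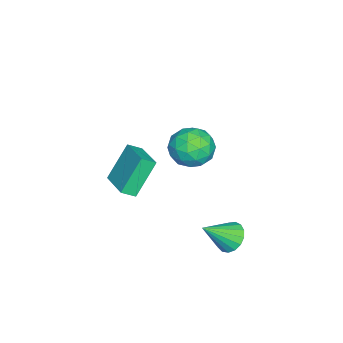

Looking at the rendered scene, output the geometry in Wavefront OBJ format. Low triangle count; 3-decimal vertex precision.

v -0.071 3.49 2.542
v 0.7 2.701 2.389
v -1.24 2.539 1.551
v -0.469 1.75 1.398
v -0.917 1.903 2.407
v -0.195 2.491 3.019
v -0.345 2.749 0.921
v 0.377 3.337 1.533
v 0.531 2.242 1.388
v 0.177 1.72 2.306
v -0.717 3.52 1.634
v -1.071 2.998 2.552
v 0.417 3.179 2.552
v -0.957 2.061 1.388
v -1.221 2.151 1.98
v -0.767 1.687 1.891
v -0.109 3.056 2.923
v 0.344 2.592 2.833
v -0.606 2.123 2.844
v -0.884 2.648 1.107
v -0.431 2.184 1.017
v 0.227 3.553 2.049
v 0.681 3.089 1.96
v 0.066 3.117 1.096
v 0.771 2.445 1.874
v 0.084 1.887 1.292
v 0.157 2.474 1.011
v 0.581 2.819 1.371
v 0.563 2.138 2.414
v -0.124 1.579 1.832
v -0.387 1.67 2.424
v 0.037 2.015 2.784
v 0.464 1.869 1.825
v -0.416 3.661 2.108
v -1.103 3.102 1.526
v -0.577 3.225 1.156
v -0.153 3.57 1.516
v -0.624 3.353 2.648
v -1.311 2.795 2.066
v -1.121 2.421 2.569
v -0.697 2.766 2.929
v -1.004 3.371 2.115
v -2.544 -2.021 -3.175
v -3.562 -1.348 -1.428
v -2.893 -1.419 -3.609
v -3.91 -0.747 -1.863
v -1.13 -0.913 -2.777
v -2.147 -0.241 -1.031
v -1.478 -0.312 -3.212
v -2.496 0.361 -1.465
v -0.198 4.438 -3.819
v 0.516 4.845 -3.994
v 0.698 3.382 -2.621
v 0.358 5.055 -3.69
v 0.072 5.124 -3.416
v -0.276 5.035 -3.234
v -0.605 4.81 -3.186
v -0.841 4.5 -3.283
v -0.93 4.175 -3.502
v -0.851 3.911 -3.795
v -0.622 3.767 -4.093
v -0.296 3.777 -4.328
v 0.052 3.938 -4.446
v 0.344 4.214 -4.421
v 0.511 4.541 -4.257
f 1 38 17
f 38 12 41
f 17 41 6
f 38 41 17
f 1 17 13
f 17 6 18
f 13 18 2
f 17 18 13
f 1 13 22
f 13 2 23
f 22 23 8
f 13 23 22
f 1 22 34
f 22 8 37
f 34 37 11
f 22 37 34
f 1 34 38
f 34 11 42
f 38 42 12
f 34 42 38
f 2 18 29
f 18 6 32
f 29 32 10
f 18 32 29
f 6 41 19
f 41 12 40
f 19 40 5
f 41 40 19
f 12 42 39
f 42 11 35
f 39 35 3
f 42 35 39
f 11 37 36
f 37 8 24
f 36 24 7
f 37 24 36
f 8 23 28
f 23 2 25
f 28 25 9
f 23 25 28
f 4 30 16
f 30 10 31
f 16 31 5
f 30 31 16
f 4 16 14
f 16 5 15
f 14 15 3
f 16 15 14
f 4 14 21
f 14 3 20
f 21 20 7
f 14 20 21
f 4 21 26
f 21 7 27
f 26 27 9
f 21 27 26
f 4 26 30
f 26 9 33
f 30 33 10
f 26 33 30
f 5 31 19
f 31 10 32
f 19 32 6
f 31 32 19
f 3 15 39
f 15 5 40
f 39 40 12
f 15 40 39
f 7 20 36
f 20 3 35
f 36 35 11
f 20 35 36
f 9 27 28
f 27 7 24
f 28 24 8
f 27 24 28
f 10 33 29
f 33 9 25
f 29 25 2
f 33 25 29
f 44 46 43
f 47 44 43
f 43 46 45
f 45 47 43
f 44 50 46
f 48 44 47
f 48 50 44
f 46 50 45
f 49 47 45
f 45 50 49
f 49 48 47
f 50 48 49
f 52 51 54
f 52 54 53
f 54 51 55
f 54 55 53
f 55 51 56
f 55 56 53
f 56 51 57
f 56 57 53
f 57 51 58
f 57 58 53
f 58 51 59
f 58 59 53
f 59 51 60
f 59 60 53
f 60 51 61
f 60 61 53
f 61 51 62
f 61 62 53
f 62 51 63
f 62 63 53
f 63 51 64
f 63 64 53
f 64 51 65
f 64 65 53
f 65 51 52
f 65 52 53

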